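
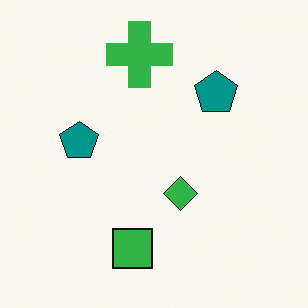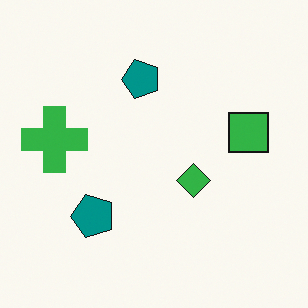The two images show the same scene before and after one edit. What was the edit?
The image was transposed (reflected across the top-left ↔ bottom-right diagonal).

Shapes have swapped their row and column positions — what was in the top-right is now in the bottom-left — a diagonal reflection.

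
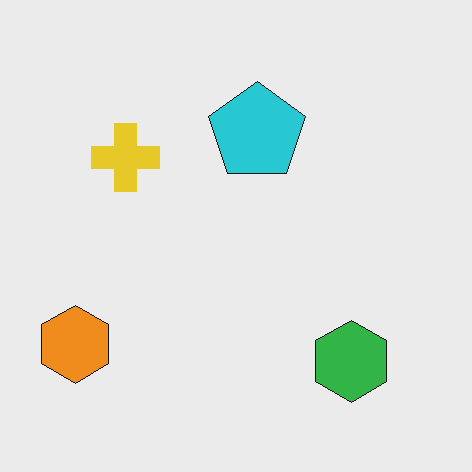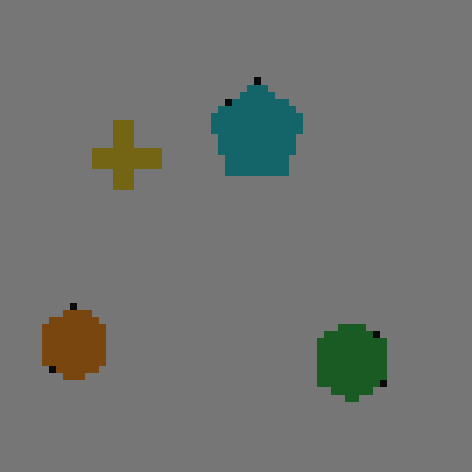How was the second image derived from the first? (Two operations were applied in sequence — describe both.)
It was moderately pixelated, then darkened a lot.

Shapes are reduced to large square blocks; fine edges and outlines are lost — a downscale-then-upscale (mosaic) effect. Every pixel — background and shapes alike — is uniformly darkened.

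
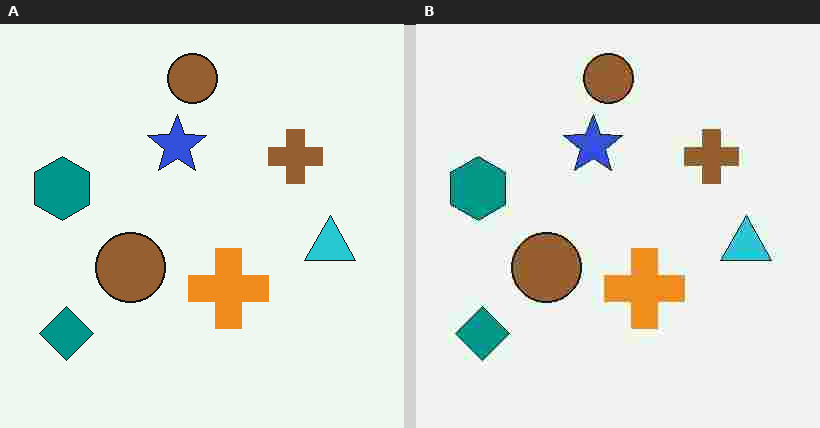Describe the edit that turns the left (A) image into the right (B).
The right (B) image is the left (A) degraded with heavy JPEG compression.

Blocky 8×8 compression artifacts appear around shape edges and the flat background shows ringing — characteristic JPEG degradation.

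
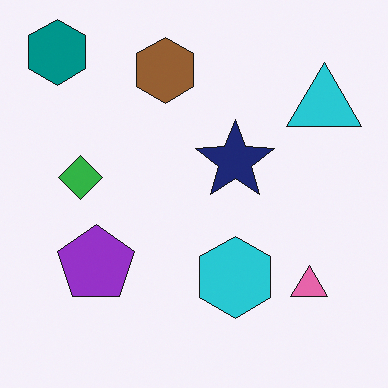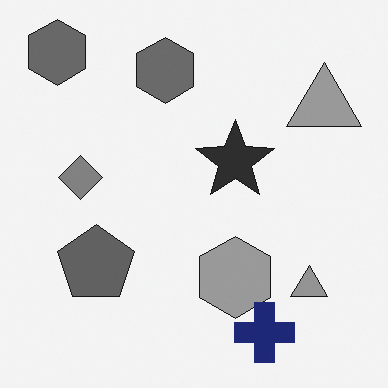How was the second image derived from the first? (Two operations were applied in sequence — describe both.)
The image was converted to grayscale, then overlaid with an additional navy cross.

All color is removed — every shape is now a shade of grey. A navy cross appears in the second image that is absent from the first.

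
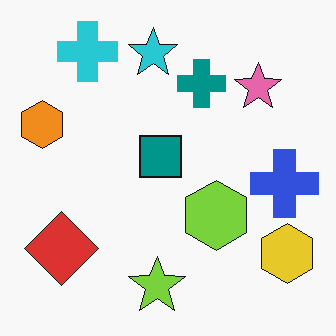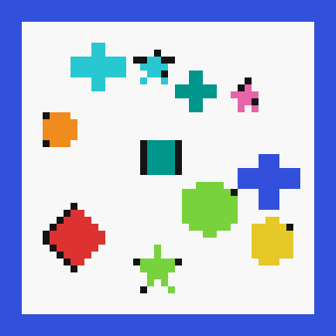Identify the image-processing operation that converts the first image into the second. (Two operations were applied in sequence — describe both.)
It was moderately pixelated, then framed with a blue border.

Shapes are reduced to large square blocks; fine edges and outlines are lost — a downscale-then-upscale (mosaic) effect. A solid blue frame runs around the edge of the second image, with the content slightly shrunk inside it.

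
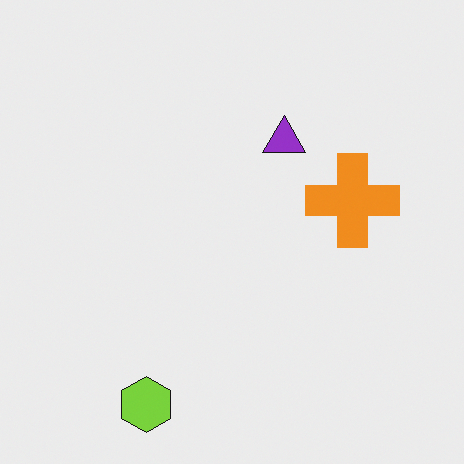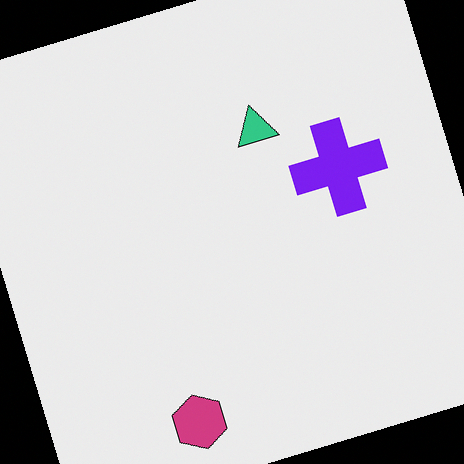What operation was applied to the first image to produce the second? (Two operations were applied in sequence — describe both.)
Rotated counter-clockwise by a moderate amount, then hue-shifted by a large amount.

Every shape is tilted by the same angle and the image corners show triangular fill wedges — a whole-image rotation by a non-right angle. Every shape's color has rotated by the same amount around the hue wheel — a uniform hue shift.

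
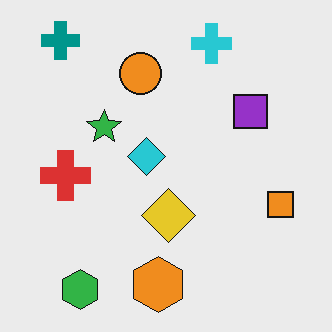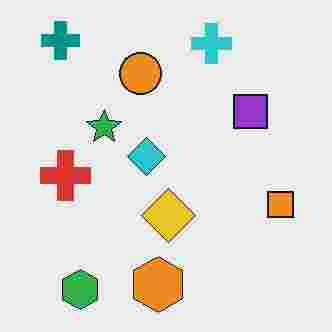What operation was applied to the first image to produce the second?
The second image is the first heavily JPEG-compressed with obvious blocking artifacts.

Blocky 8×8 compression artifacts appear around shape edges and the flat background shows ringing — characteristic JPEG degradation.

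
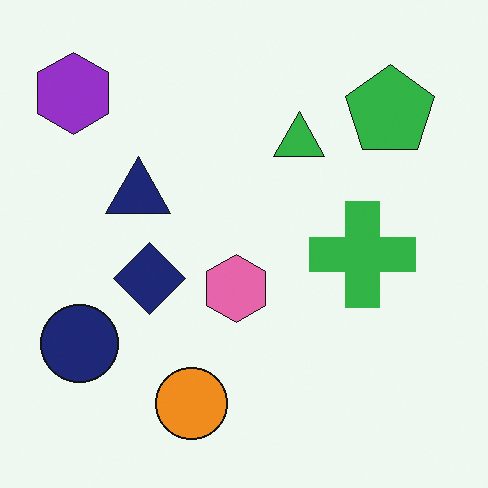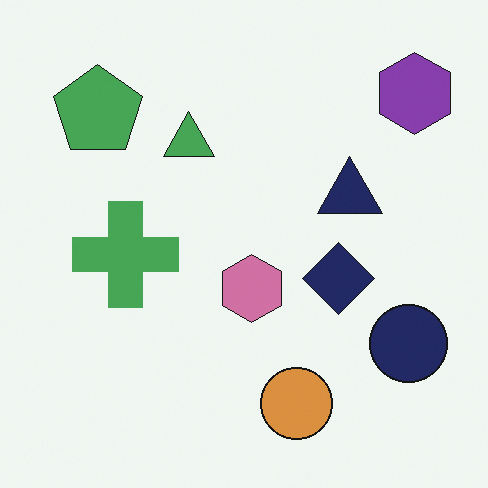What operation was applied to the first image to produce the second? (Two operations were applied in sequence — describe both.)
The second image is the first flipped horizontally (left ↔ right), then slightly desaturated.

The purple hexagon is in the top-left of the first image and the top-right of the second — shapes on opposite sides of the vertical midline have swapped in a mirror flip. All colors are more muted and greyish — a global saturation change.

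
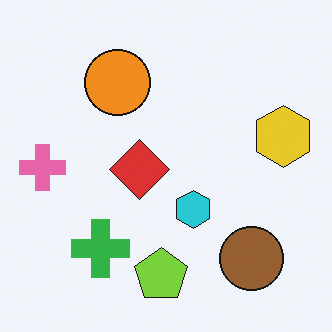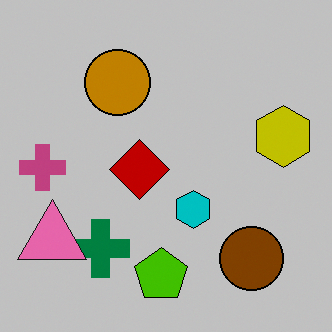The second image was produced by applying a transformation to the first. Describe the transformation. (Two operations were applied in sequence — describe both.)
It was aggressively posterized, then overlaid with an additional pink triangle.

Each flat color has snapped to a coarser quantized level — most visibly, the near-white background has dropped to a flat grey. A pink triangle appears in the second image that is absent from the first.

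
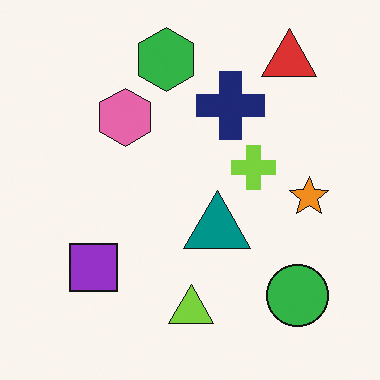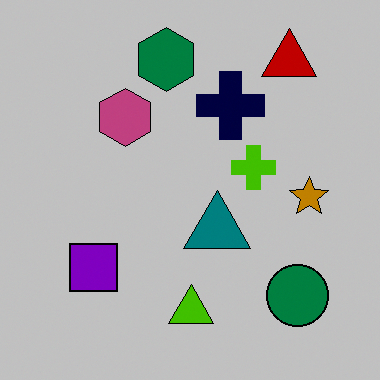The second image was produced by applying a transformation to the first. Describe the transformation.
This is the original image heavily posterized to just a handful of flat colors.

Each flat color has snapped to a coarser quantized level — most visibly, the near-white background has dropped to a flat grey.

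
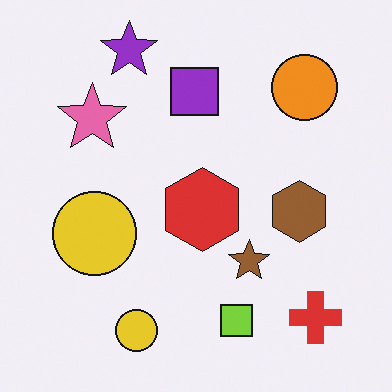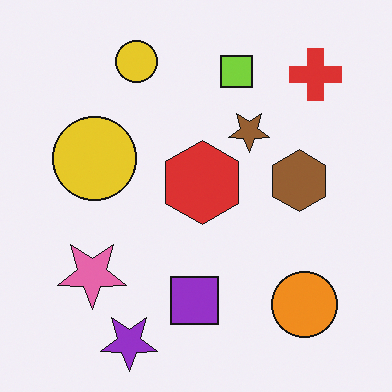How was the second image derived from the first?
Flipped vertically (top ↔ bottom).

The purple star is in the top-left of the first image and the bottom-left of the second — shapes on opposite sides of the horizontal midline have swapped in a mirror flip.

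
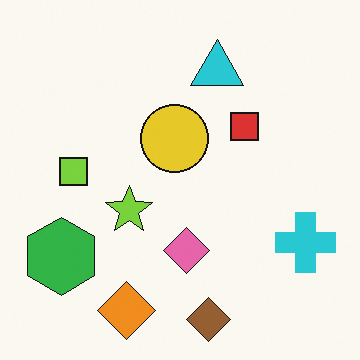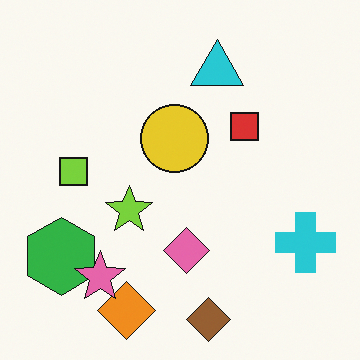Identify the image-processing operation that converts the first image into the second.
Overlaid with an additional pink star.

A pink star appears in the second image that is absent from the first.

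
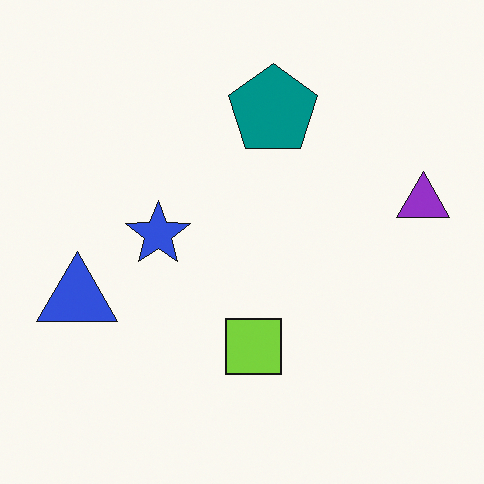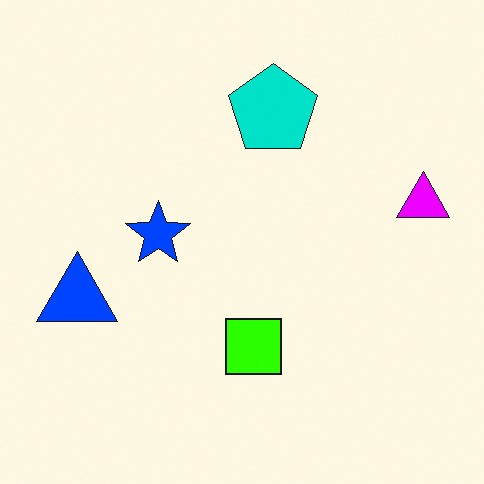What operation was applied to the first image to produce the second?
Heavily oversaturated.

All colors are more vivid — a global saturation change.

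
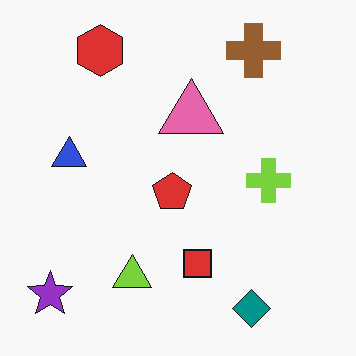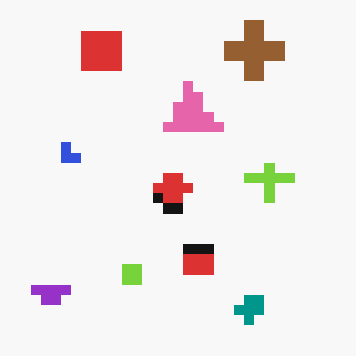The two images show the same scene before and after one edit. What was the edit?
The second image is the first heavily pixelated into large blocks.

Shapes are reduced to large square blocks; fine edges and outlines are lost — a downscale-then-upscale (mosaic) effect.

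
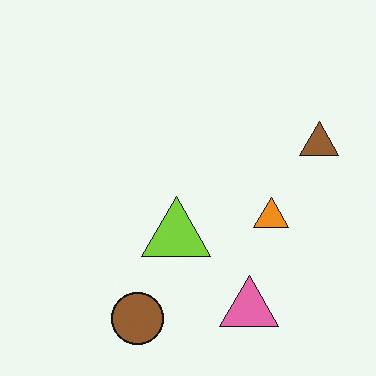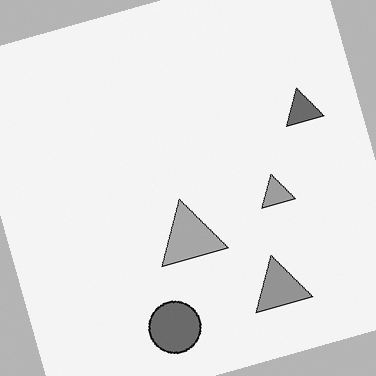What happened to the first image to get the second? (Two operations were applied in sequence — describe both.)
The second image is the first rotated counter-clockwise by a moderate amount, then converted to grayscale.

Every shape is tilted by the same angle and the image corners show triangular fill wedges — a whole-image rotation by a non-right angle. All color is removed — every shape is now a shade of grey.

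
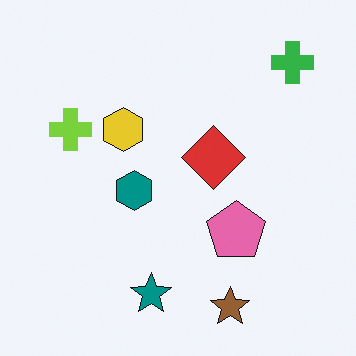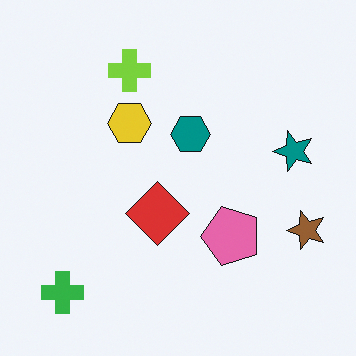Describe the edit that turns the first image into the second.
It was transposed (reflected across the top-left ↔ bottom-right diagonal).

Shapes have swapped their row and column positions — what was in the top-right is now in the bottom-left — a diagonal reflection.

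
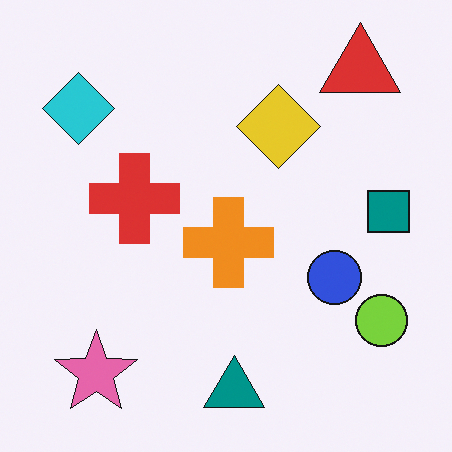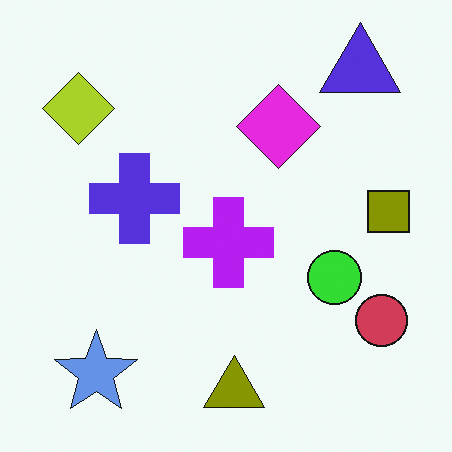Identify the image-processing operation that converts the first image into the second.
The image was hue-shifted through roughly half the color wheel.

Every shape's color has rotated by the same amount around the hue wheel — a uniform hue shift.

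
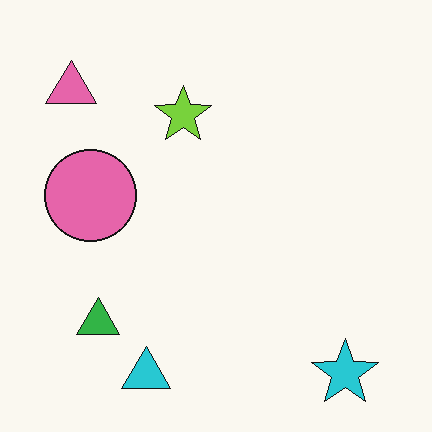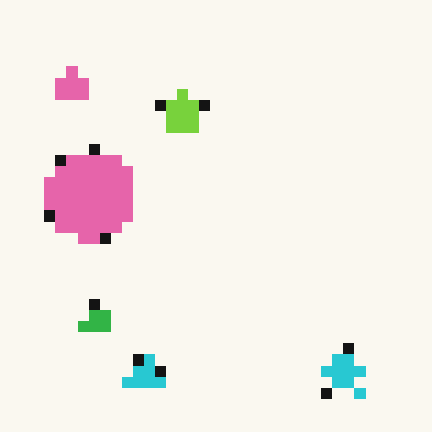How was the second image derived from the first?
The transformation is: coarsely pixelated.

Shapes are reduced to large square blocks; fine edges and outlines are lost — a downscale-then-upscale (mosaic) effect.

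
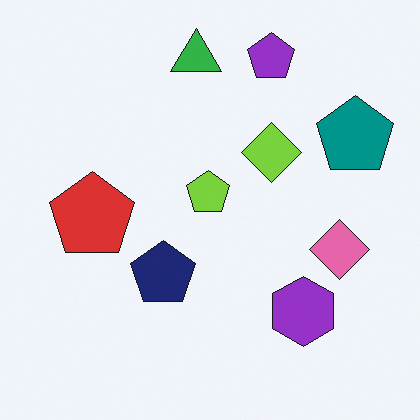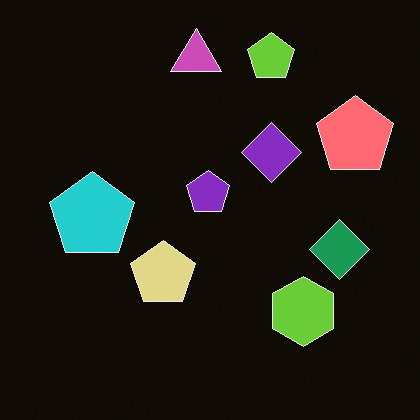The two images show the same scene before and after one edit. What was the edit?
The second image is the first color-inverted (negative).

The light background has become dark and every shape's color is its complement — a photographic negative.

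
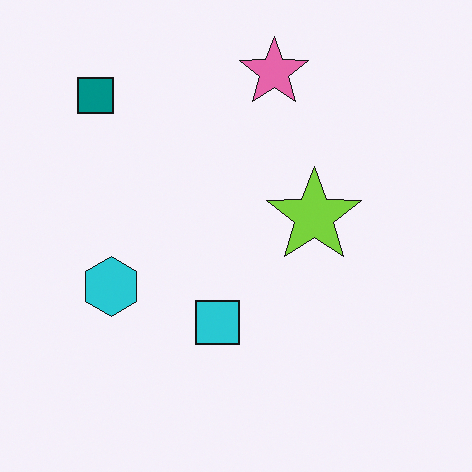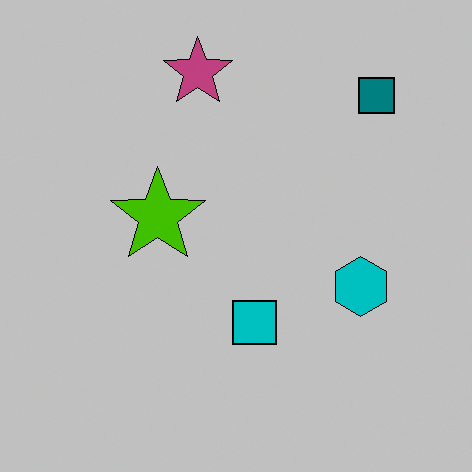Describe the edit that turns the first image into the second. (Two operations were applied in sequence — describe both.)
It was heavily posterized to just a handful of flat colors, then flipped horizontally (left ↔ right).

Each flat color has snapped to a coarser quantized level — most visibly, the near-white background has dropped to a flat grey. The teal square is in the top-left of the first image and the top-right of the second — shapes on opposite sides of the vertical midline have swapped in a mirror flip.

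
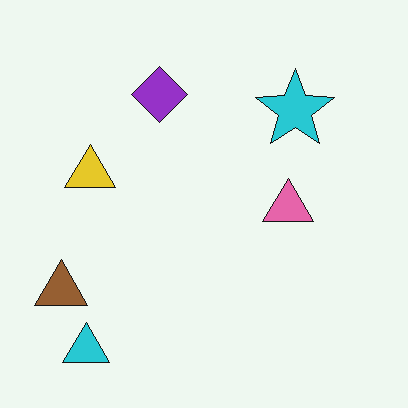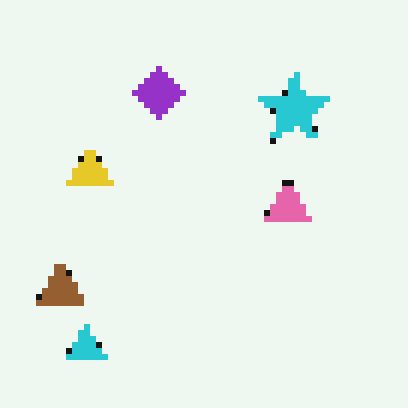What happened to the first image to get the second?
It was pixelated into visible square blocks.

Shapes are reduced to large square blocks; fine edges and outlines are lost — a downscale-then-upscale (mosaic) effect.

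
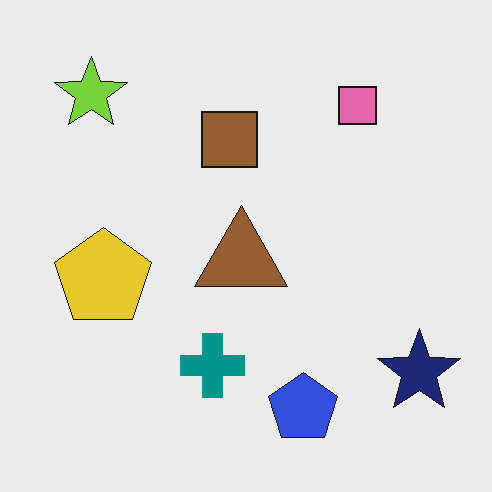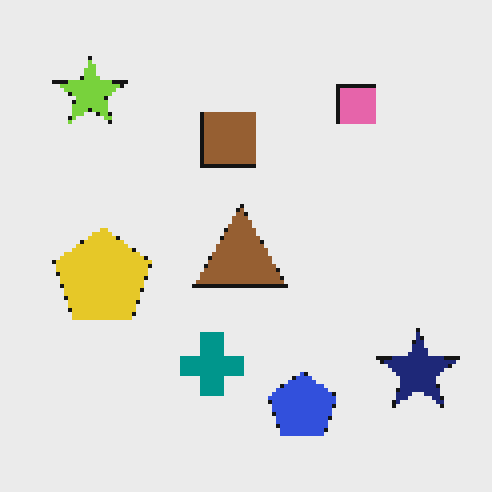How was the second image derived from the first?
The second image is the first mildly pixelated.

Shapes are reduced to large square blocks; fine edges and outlines are lost — a downscale-then-upscale (mosaic) effect.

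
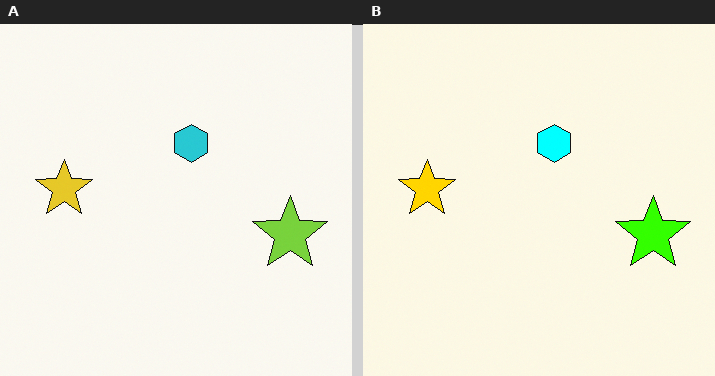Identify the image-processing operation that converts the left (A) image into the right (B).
This is the original image heavily oversaturated.

All colors are more vivid — a global saturation change.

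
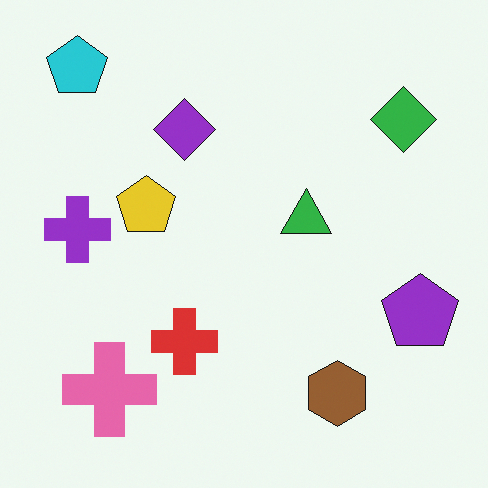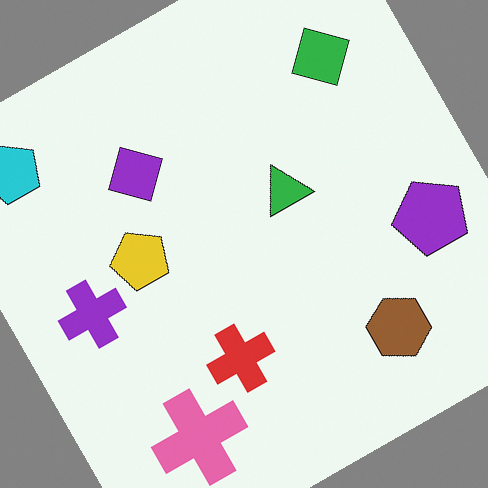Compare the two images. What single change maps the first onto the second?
It was rotated counter-clockwise by a moderate amount.

Every shape is tilted by the same angle and the image corners show triangular fill wedges — a whole-image rotation by a non-right angle.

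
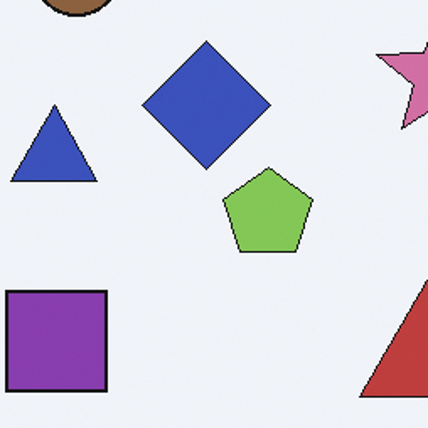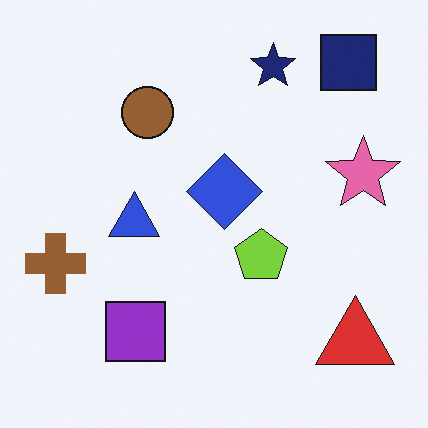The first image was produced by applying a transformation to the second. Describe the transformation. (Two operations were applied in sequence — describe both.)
It was slightly desaturated, then cropped to a noticeably smaller region and rescaled.

All colors are more muted and greyish — a global saturation change. The visible shapes are larger and the field of view is narrower; shapes near the original edges may be partly or wholly outside the frame — a crop-and-rescale.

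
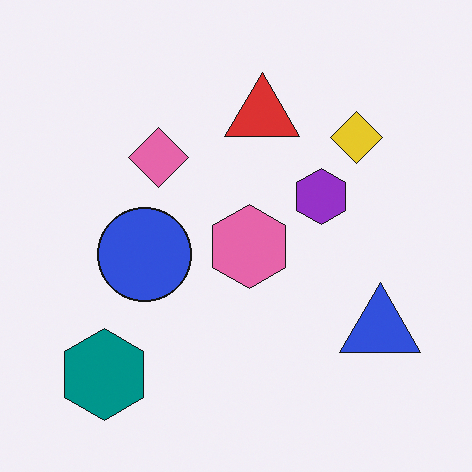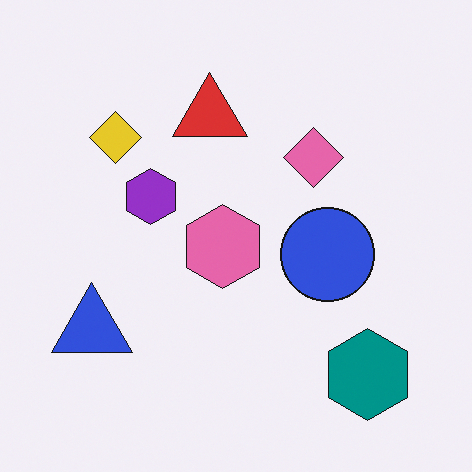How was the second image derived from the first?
The transformation is: flipped horizontally (left ↔ right).

The blue triangle is in the bottom-right of the first image and the bottom-left of the second — shapes on opposite sides of the vertical midline have swapped in a mirror flip.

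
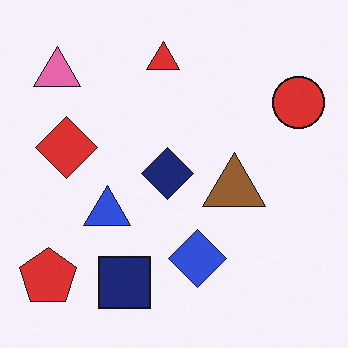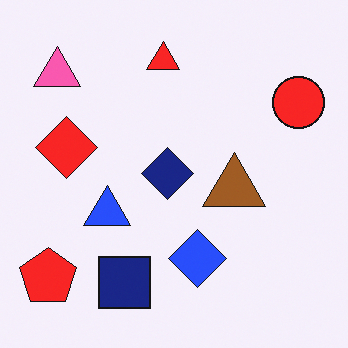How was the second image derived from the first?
The second image is the first slightly oversaturated.

All colors are more vivid — a global saturation change.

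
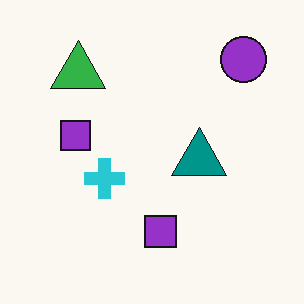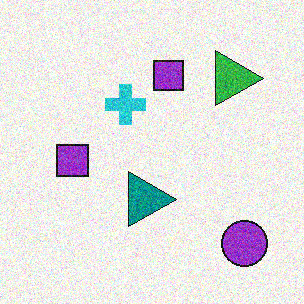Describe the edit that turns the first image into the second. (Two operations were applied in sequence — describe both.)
The image was degraded with visible gaussian noise, then rotated 90° clockwise.

Random speckle covers the whole image, including the flat background. The purple circle sits in the top-right of the first image and the bottom-right of the second — consistent with a whole-image 90° clockwise rotation.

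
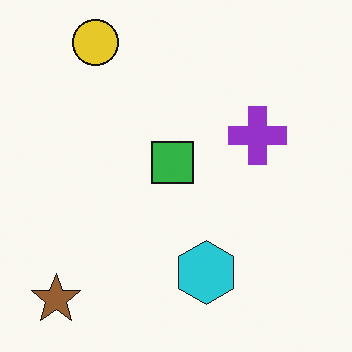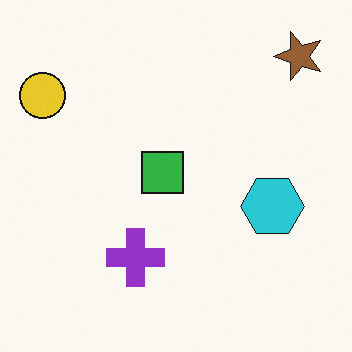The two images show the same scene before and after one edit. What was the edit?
The second image is the first transposed (reflected across the top-left ↔ bottom-right diagonal).

Shapes have swapped their row and column positions — what was in the top-right is now in the bottom-left — a diagonal reflection.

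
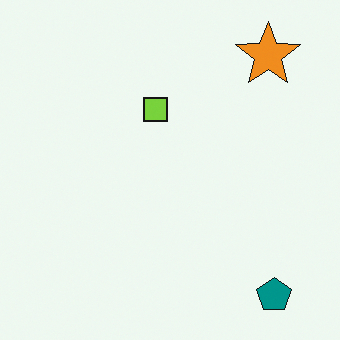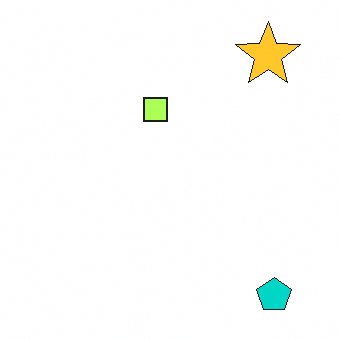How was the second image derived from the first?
Noticeably brightened.

Every pixel — background and shapes alike — is uniformly brightened.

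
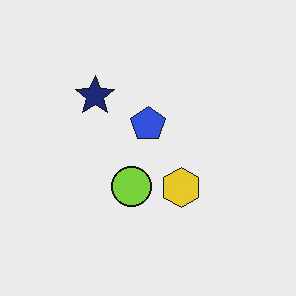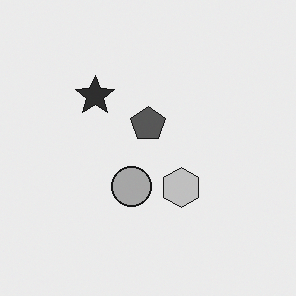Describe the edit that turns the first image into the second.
The transformation is: converted to grayscale.

All color is removed — every shape is now a shade of grey.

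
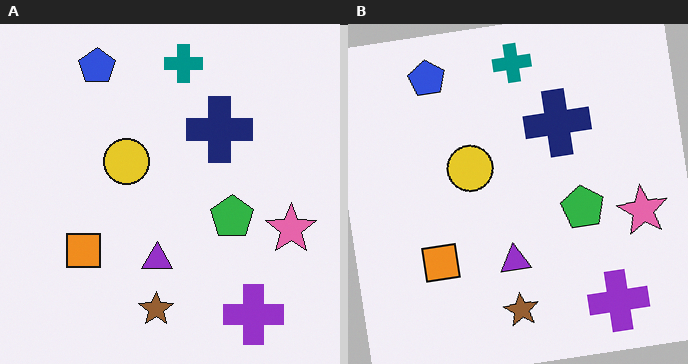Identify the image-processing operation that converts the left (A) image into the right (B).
The transformation is: rotated counter-clockwise by a small amount.

Every shape is tilted by the same angle and the image corners show triangular fill wedges — a whole-image rotation by a non-right angle.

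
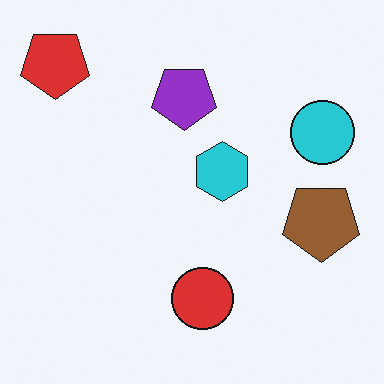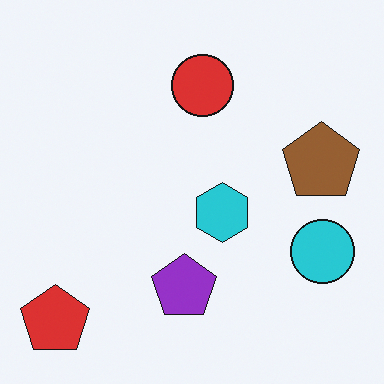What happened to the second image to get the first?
The transformation is: flipped vertically (top ↔ bottom).

The red pentagon is in the bottom-left of the second image and the top-left of the first — shapes on opposite sides of the horizontal midline have swapped in a mirror flip.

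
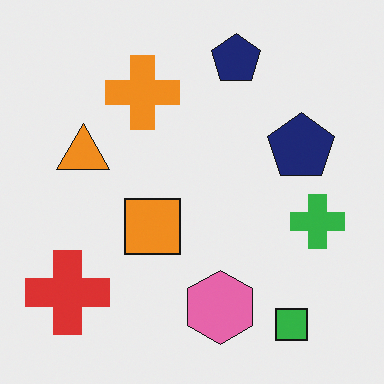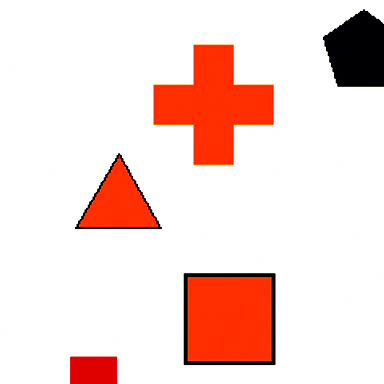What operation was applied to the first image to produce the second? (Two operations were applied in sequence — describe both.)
Cropped to a modestly smaller region and rescaled, then given much higher contrast.

The visible shapes are larger and the field of view is narrower; shapes near the original edges may be partly or wholly outside the frame — a crop-and-rescale. Tones are pushed away from mid-grey across the whole image — a global contrast change.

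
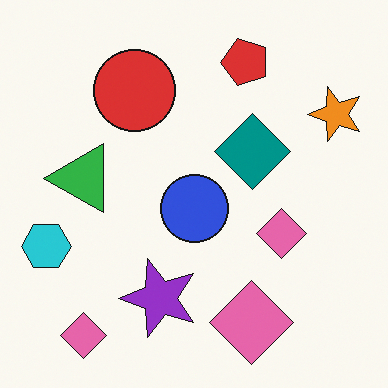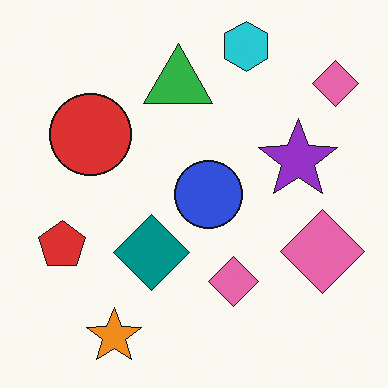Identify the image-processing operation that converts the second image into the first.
This is the original image transposed (reflected across the top-left ↔ bottom-right diagonal).

Shapes have swapped their row and column positions — what was in the top-right is now in the bottom-left — a diagonal reflection.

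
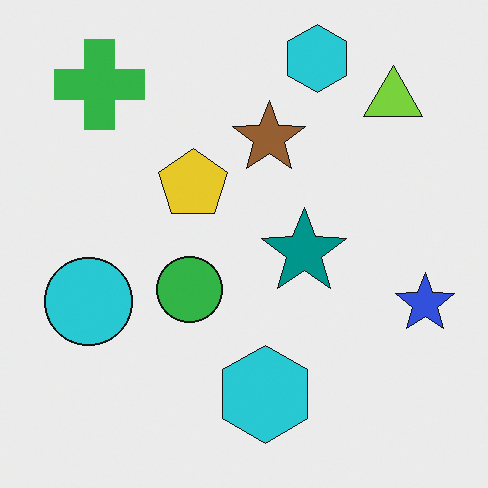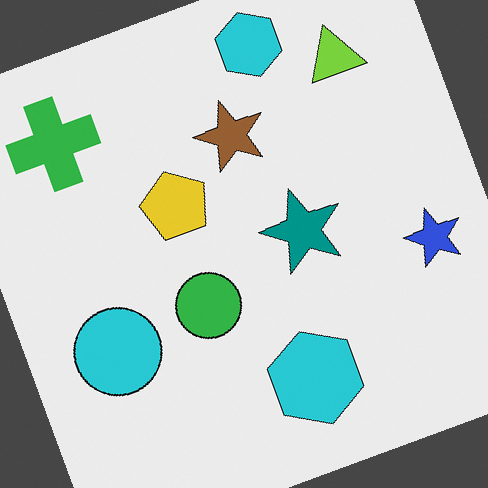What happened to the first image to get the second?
The second image is the first rotated counter-clockwise by a clearly visible amount.

Every shape is tilted by the same angle and the image corners show triangular fill wedges — a whole-image rotation by a non-right angle.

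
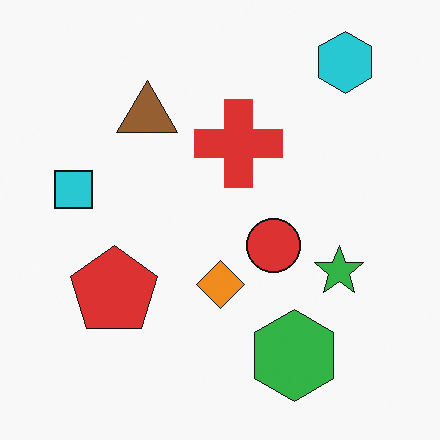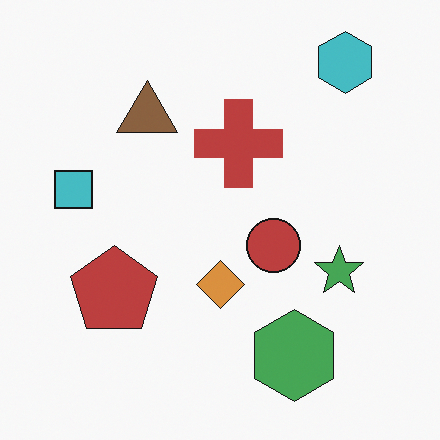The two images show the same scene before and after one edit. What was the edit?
The second image is the first slightly desaturated.

All colors are more muted and greyish — a global saturation change.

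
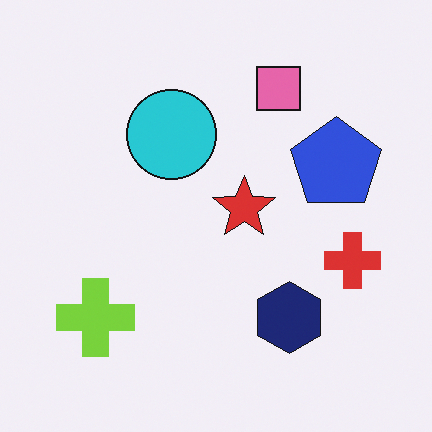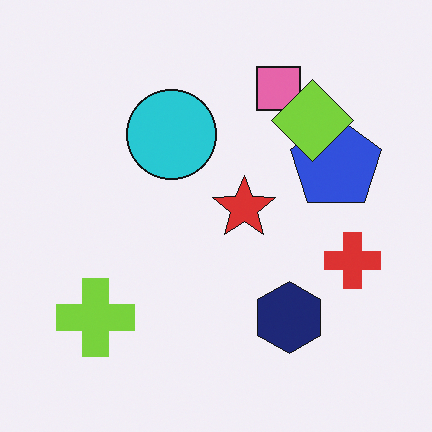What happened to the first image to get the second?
Overlaid with an additional lime diamond.

A lime diamond appears in the second image that is absent from the first.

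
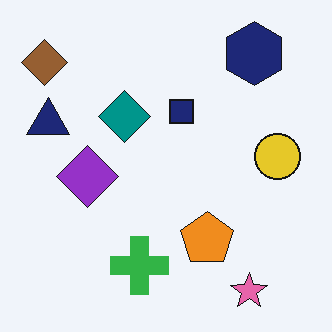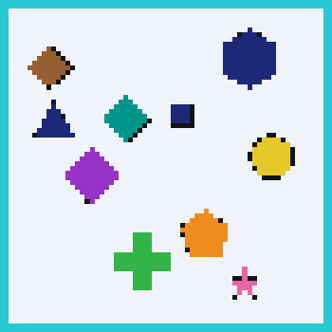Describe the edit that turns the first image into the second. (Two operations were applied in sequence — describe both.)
Mildly pixelated, then framed with a cyan border.

Shapes are reduced to large square blocks; fine edges and outlines are lost — a downscale-then-upscale (mosaic) effect. A solid cyan frame runs around the edge of the second image, with the content slightly shrunk inside it.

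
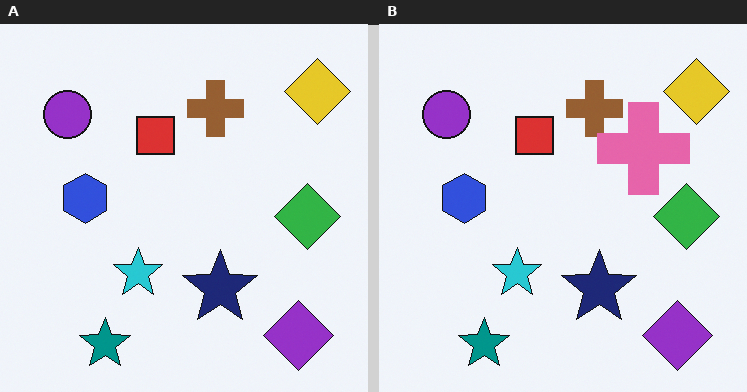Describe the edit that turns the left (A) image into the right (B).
The transformation is: overlaid with an additional pink cross.

A pink cross appears in the right (B) image that is absent from the left (A).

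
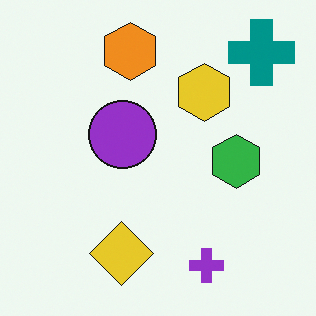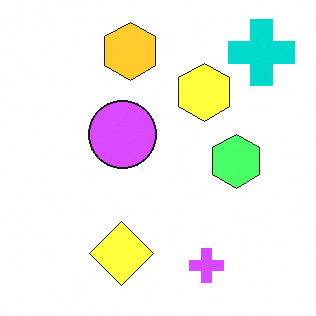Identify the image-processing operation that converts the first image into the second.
The second image is the first substantially brightened.

Every pixel — background and shapes alike — is uniformly brightened.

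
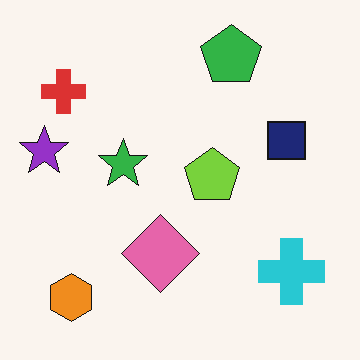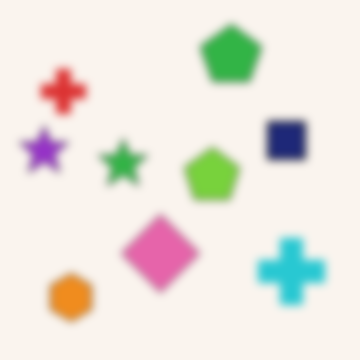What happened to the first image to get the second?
Noticeably gaussian-blurred.

Shape edges and outlines are uniformly softened across the whole image.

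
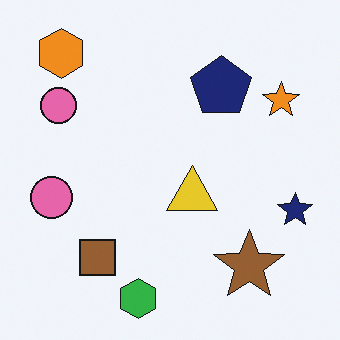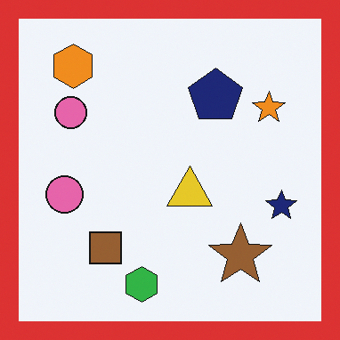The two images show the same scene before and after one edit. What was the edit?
This is the original image framed with a red border.

A solid red frame runs around the edge of the second image, with the content slightly shrunk inside it.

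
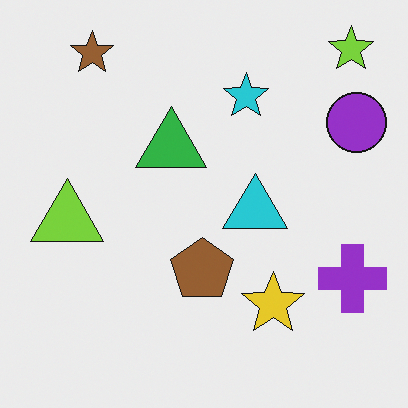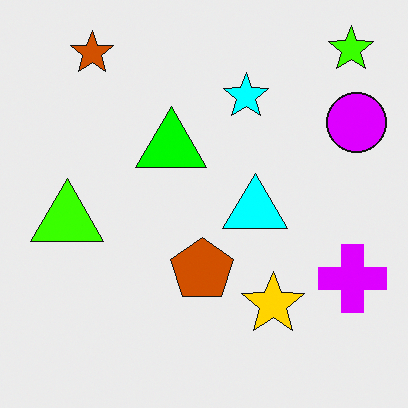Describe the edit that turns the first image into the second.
This is the original image heavily oversaturated.

All colors are more vivid — a global saturation change.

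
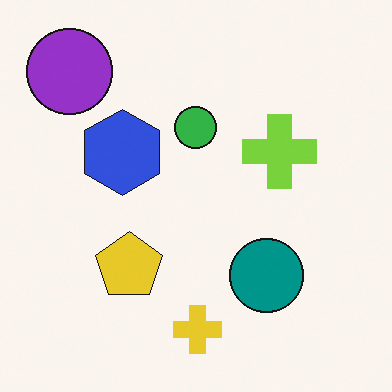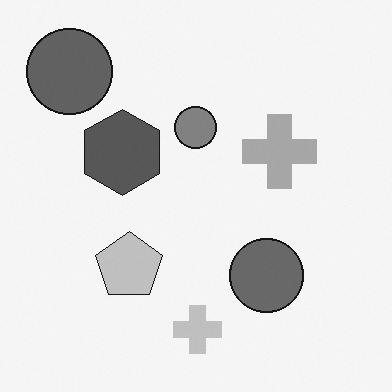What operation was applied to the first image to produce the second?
The image was converted to grayscale.

All color is removed — every shape is now a shade of grey.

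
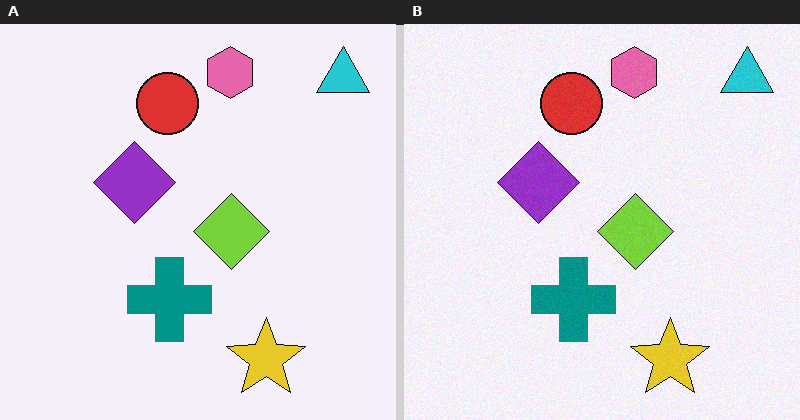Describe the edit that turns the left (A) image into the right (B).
It was degraded with subtle gaussian noise.

Random speckle covers the whole image, including the flat background.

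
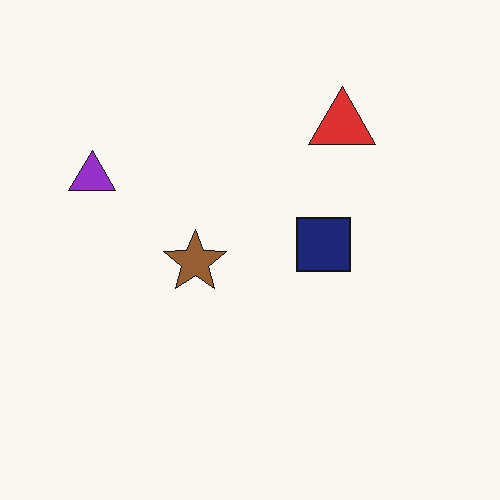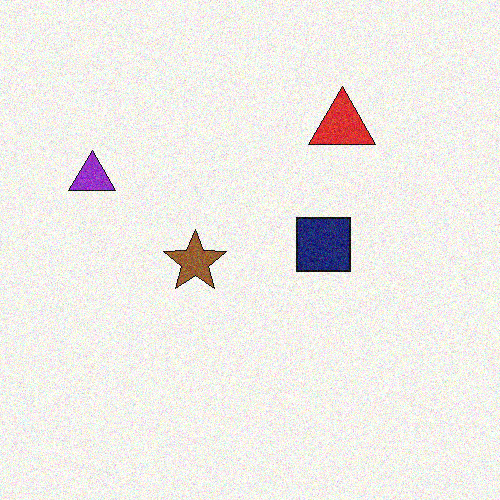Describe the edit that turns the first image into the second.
Degraded with moderate additive noise.

Random speckle covers the whole image, including the flat background.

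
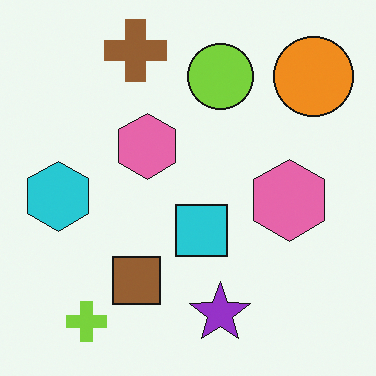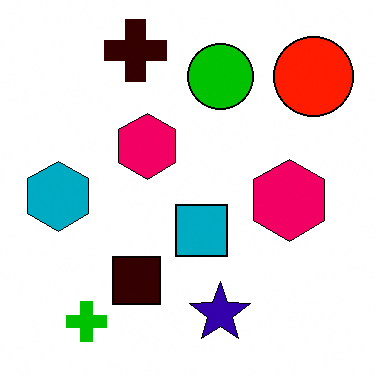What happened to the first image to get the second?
The transformation is: boosted in contrast.

Tones are pushed away from mid-grey across the whole image — a global contrast change.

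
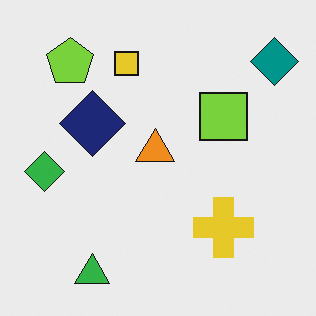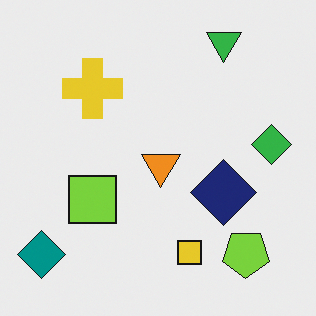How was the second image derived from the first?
This is the original image rotated 180°.

The teal diamond sits in the top-right of the first image and the bottom-left of the second — consistent with a whole-image 180° rotation.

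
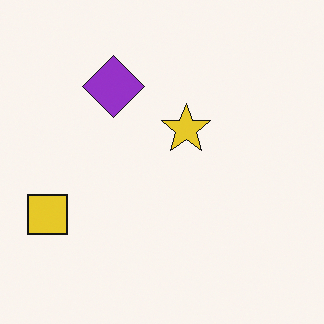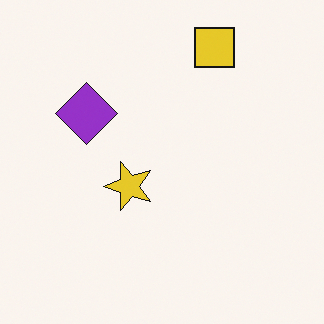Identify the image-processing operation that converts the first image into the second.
Transposed (reflected across the top-left ↔ bottom-right diagonal).

Shapes have swapped their row and column positions — what was in the top-right is now in the bottom-left — a diagonal reflection.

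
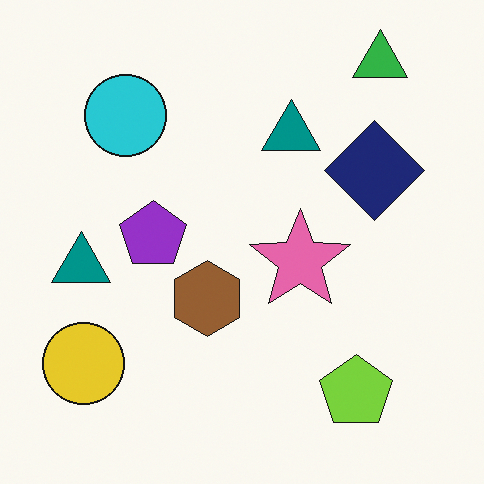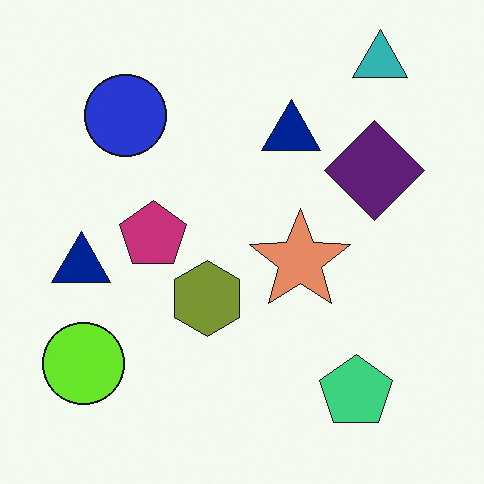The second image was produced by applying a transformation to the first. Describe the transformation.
Hue-shifted by a small amount.

Every shape's color has rotated by the same amount around the hue wheel — a uniform hue shift.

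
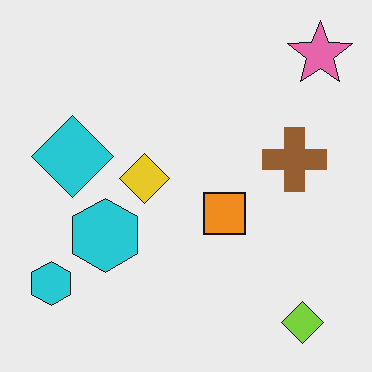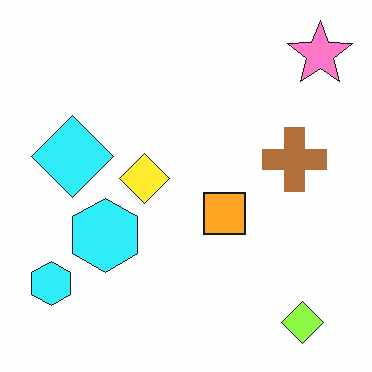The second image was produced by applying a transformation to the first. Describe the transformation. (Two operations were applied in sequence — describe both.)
This is the original image slightly brightened, then given moderate JPEG compression.

Every pixel — background and shapes alike — is uniformly brightened. Blocky 8×8 compression artifacts appear around shape edges and the flat background shows ringing — characteristic JPEG degradation.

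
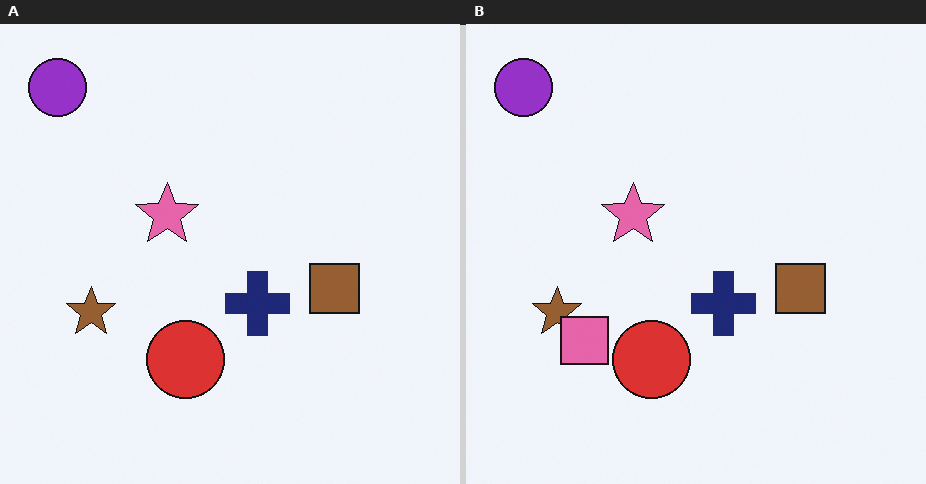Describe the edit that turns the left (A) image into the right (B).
The transformation is: overlaid with an additional pink square.

A pink square appears in the right (B) image that is absent from the left (A).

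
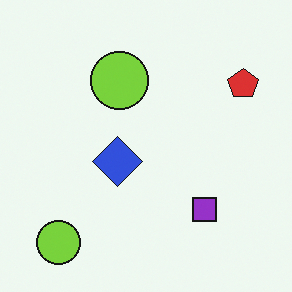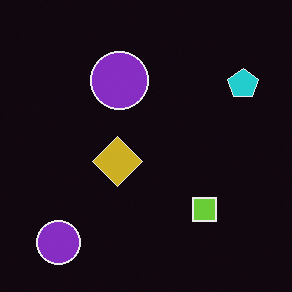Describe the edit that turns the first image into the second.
Color-inverted (negative).

The light background has become dark and every shape's color is its complement — a photographic negative.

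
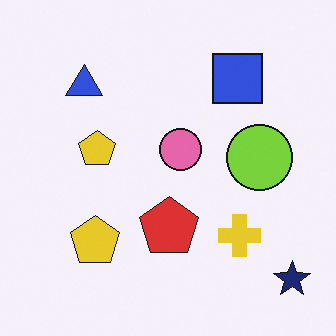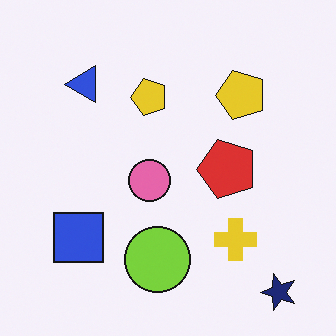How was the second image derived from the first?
It was transposed (reflected across the top-left ↔ bottom-right diagonal).

Shapes have swapped their row and column positions — what was in the top-right is now in the bottom-left — a diagonal reflection.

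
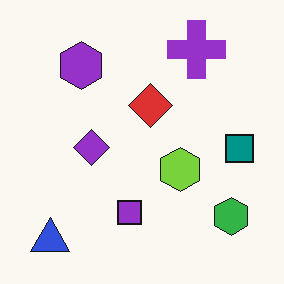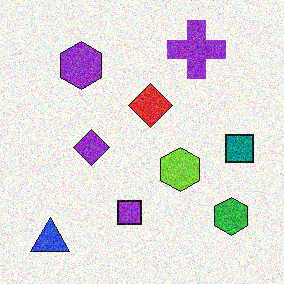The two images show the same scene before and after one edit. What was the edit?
It was degraded with strong gaussian noise.

Random speckle covers the whole image, including the flat background.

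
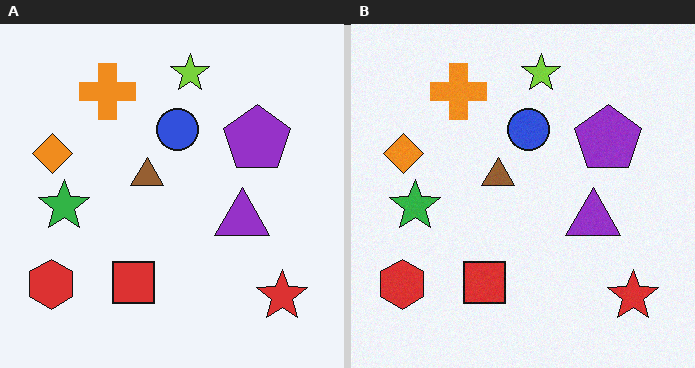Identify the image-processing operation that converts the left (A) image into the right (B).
It was degraded with light additive noise.

Random speckle covers the whole image, including the flat background.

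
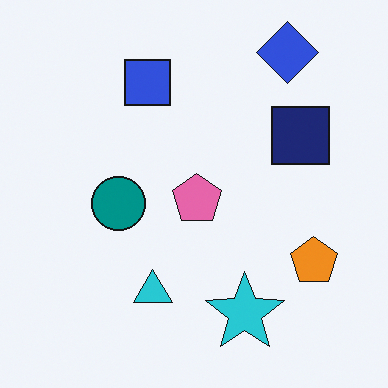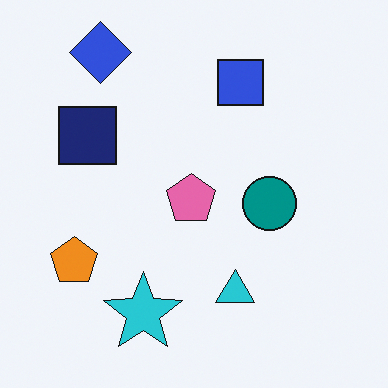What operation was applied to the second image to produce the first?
Flipped horizontally (left ↔ right).

The orange pentagon is in the bottom-left of the second image and the bottom-right of the first — shapes on opposite sides of the vertical midline have swapped in a mirror flip.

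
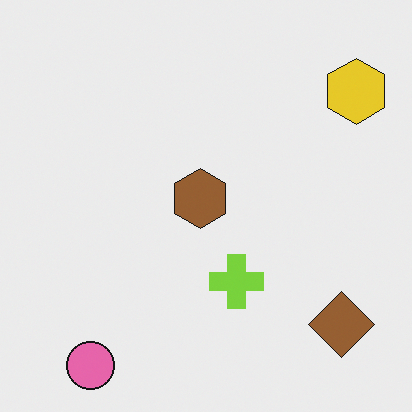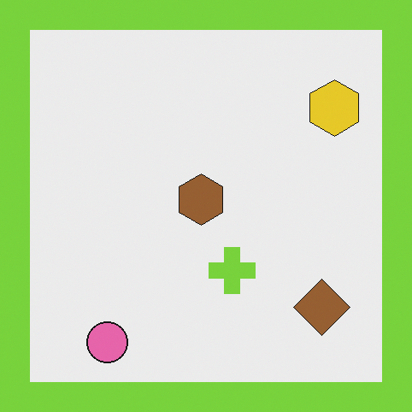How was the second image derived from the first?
Framed with a lime border.

A solid lime frame runs around the edge of the second image, with the content slightly shrunk inside it.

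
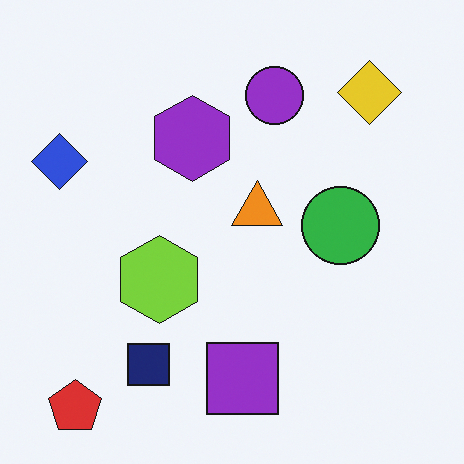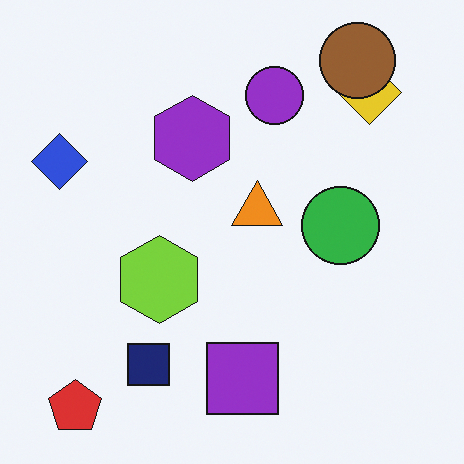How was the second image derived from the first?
This is the original image overlaid with an additional brown circle.

A brown circle appears in the second image that is absent from the first.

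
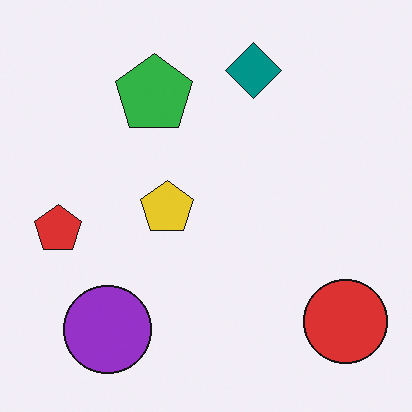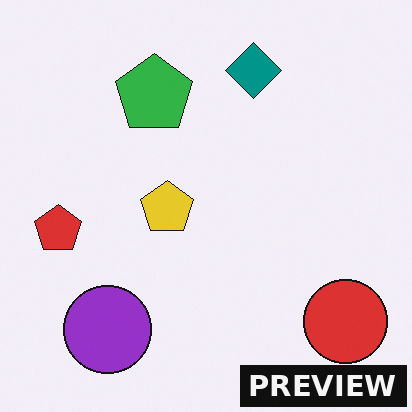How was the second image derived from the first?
Watermarked with the text "PREVIEW" in the lower-right corner.

A dark label reading "PREVIEW" appears in the lower-right corner.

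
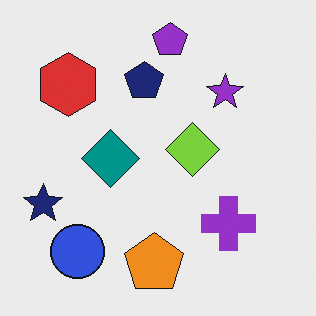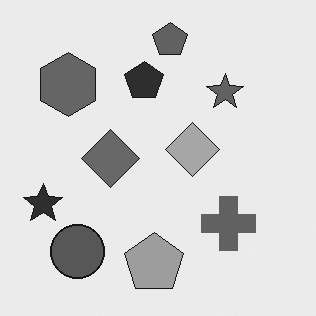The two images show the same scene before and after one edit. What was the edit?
Converted to grayscale.

All color is removed — every shape is now a shade of grey.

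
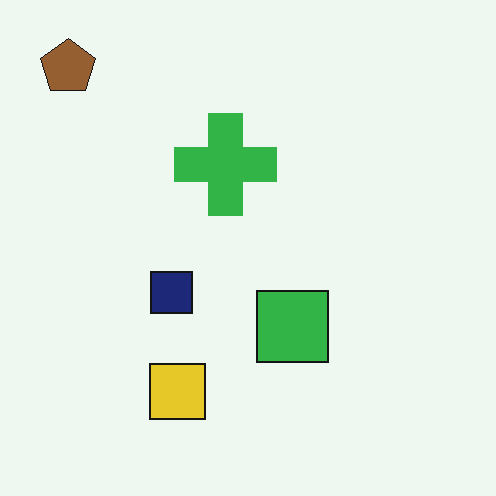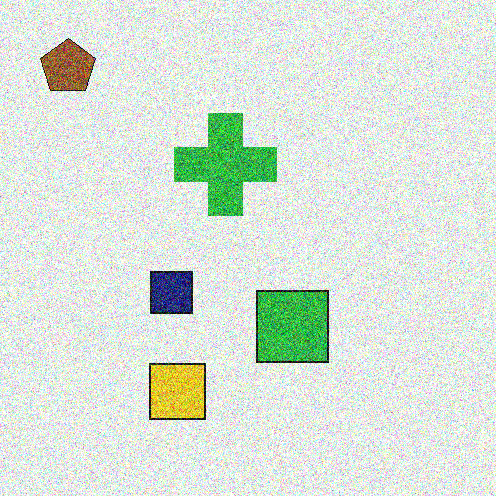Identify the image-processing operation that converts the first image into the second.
The transformation is: degraded with a thick layer of grain.

Random speckle covers the whole image, including the flat background.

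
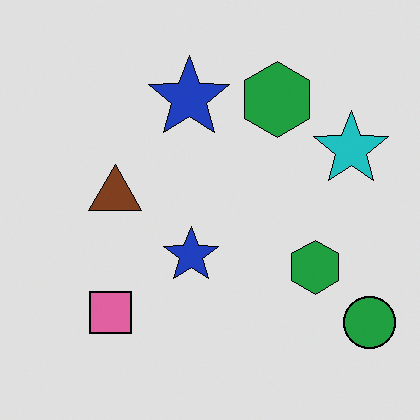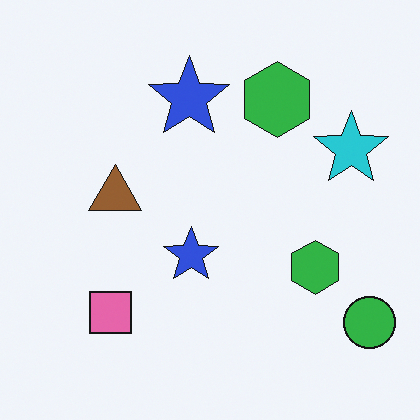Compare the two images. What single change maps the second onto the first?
Posterized to a reduced palette.

Each flat color has snapped to a coarser quantized level — most visibly, the near-white background has dropped to a flat grey.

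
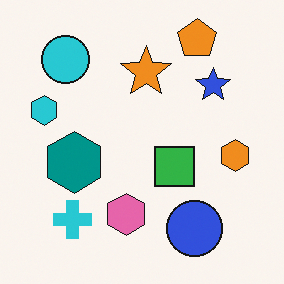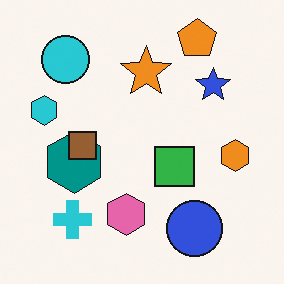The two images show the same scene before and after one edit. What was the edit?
Overlaid with an additional brown square.

A brown square appears in the second image that is absent from the first.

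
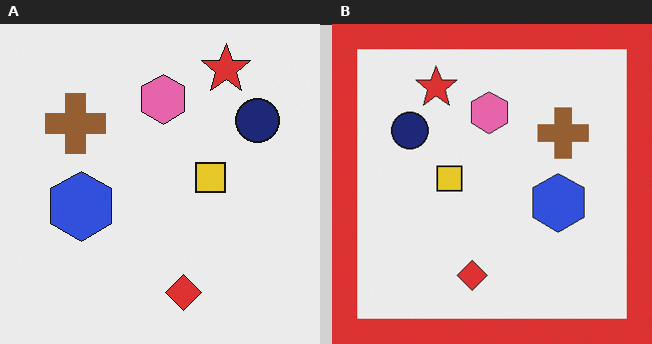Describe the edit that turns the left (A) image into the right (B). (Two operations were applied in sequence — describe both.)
It was flipped horizontally (left ↔ right), then framed with a red border.

The navy circle is in the top-right of the left (A) image and the top-left of the right (B) — shapes on opposite sides of the vertical midline have swapped in a mirror flip. A solid red frame runs around the edge of the right (B) image, with the content slightly shrunk inside it.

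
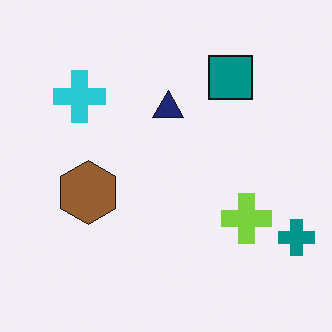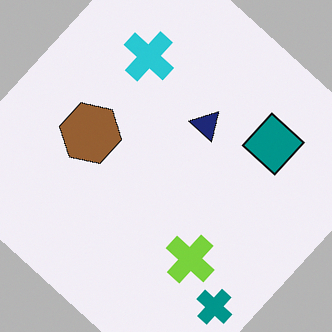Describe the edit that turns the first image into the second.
Rotated clockwise by a large amount — several tens of degrees.

Every shape is tilted by the same angle and the image corners show triangular fill wedges — a whole-image rotation by a non-right angle.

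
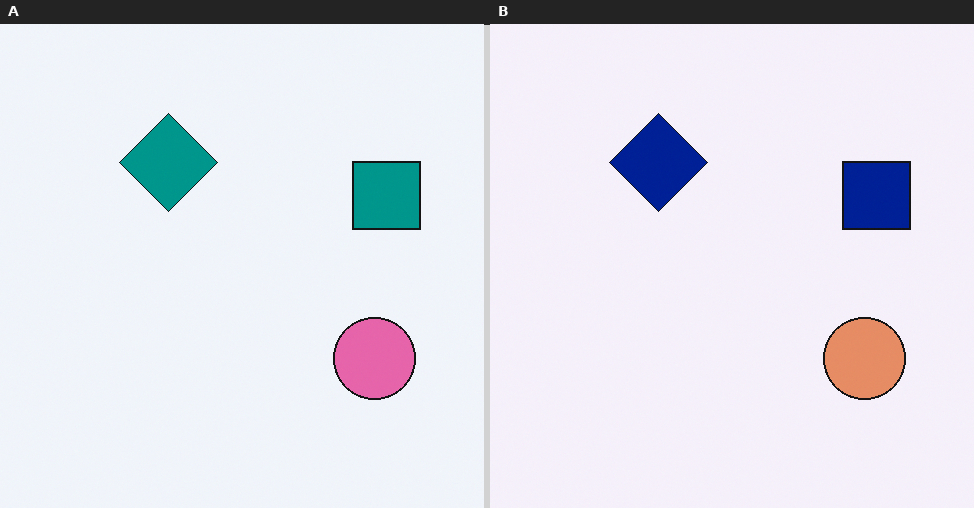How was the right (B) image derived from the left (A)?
The transformation is: hue-shifted slightly.

Every shape's color has rotated by the same amount around the hue wheel — a uniform hue shift.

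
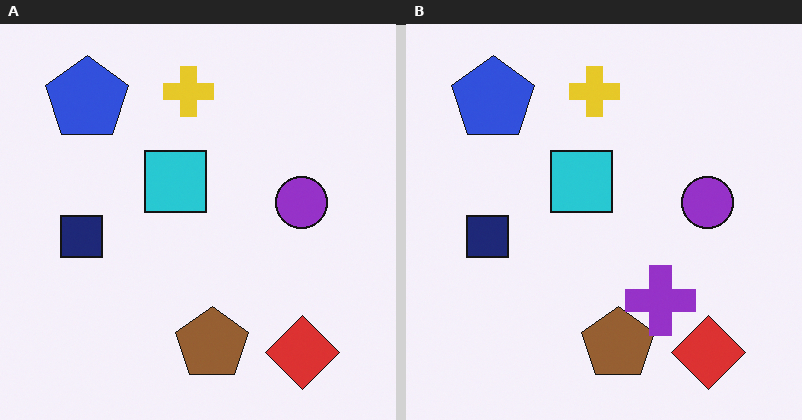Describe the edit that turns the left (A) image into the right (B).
Overlaid with an additional purple cross.

A purple cross appears in the right (B) image that is absent from the left (A).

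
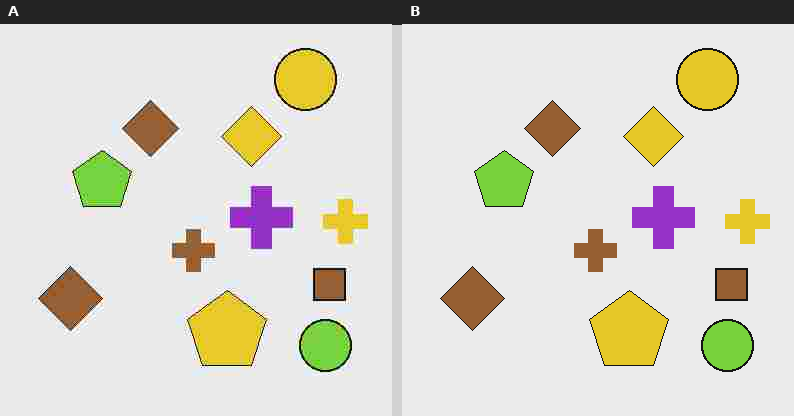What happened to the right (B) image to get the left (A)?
It was heavily JPEG-compressed with obvious blocking artifacts.

Blocky 8×8 compression artifacts appear around shape edges and the flat background shows ringing — characteristic JPEG degradation.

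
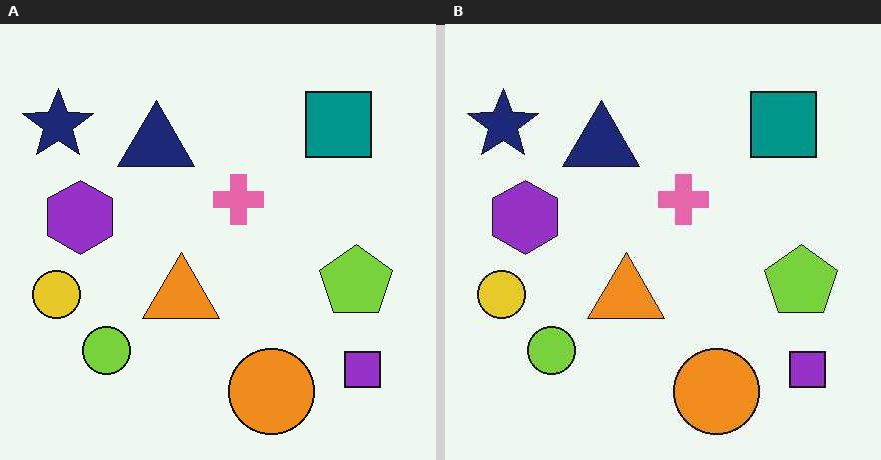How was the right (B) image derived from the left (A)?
The right (B) image is the left (A) JPEG-compressed with visible artifacts.

Blocky 8×8 compression artifacts appear around shape edges and the flat background shows ringing — characteristic JPEG degradation.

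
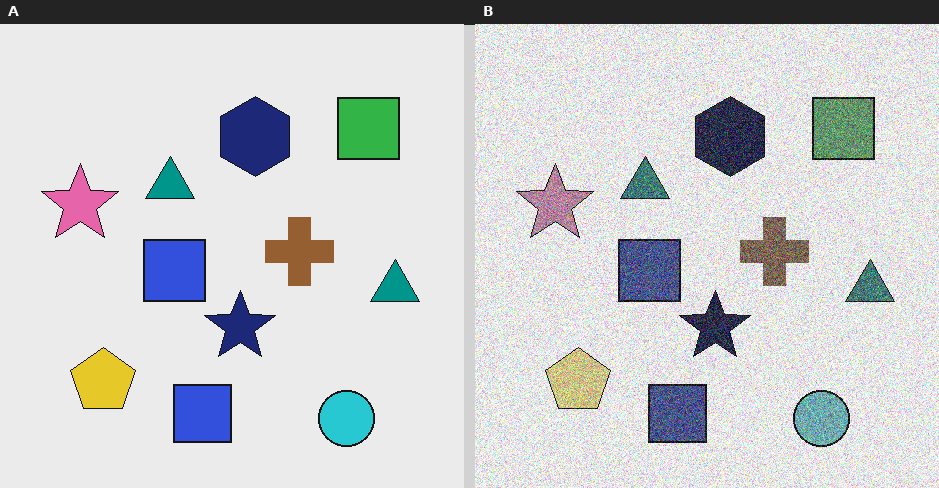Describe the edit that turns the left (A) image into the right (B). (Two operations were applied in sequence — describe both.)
The transformation is: heavily desaturated, then degraded with heavy additive noise.

All colors are more muted and greyish — a global saturation change. Random speckle covers the whole image, including the flat background.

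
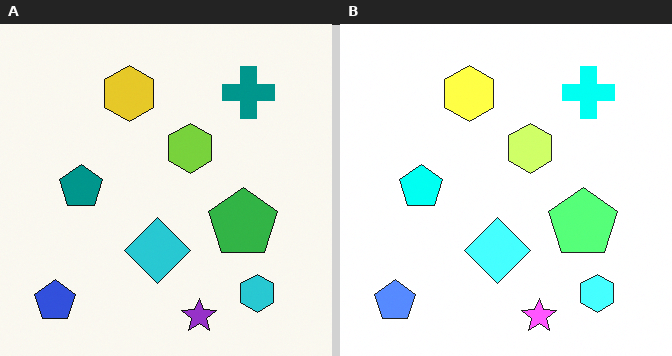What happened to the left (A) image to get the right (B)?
The image was noticeably brightened.

Every pixel — background and shapes alike — is uniformly brightened.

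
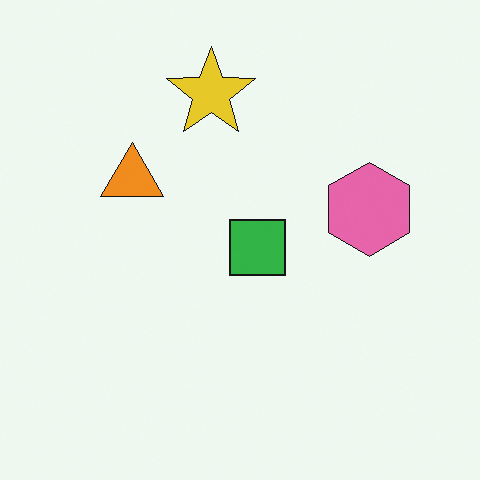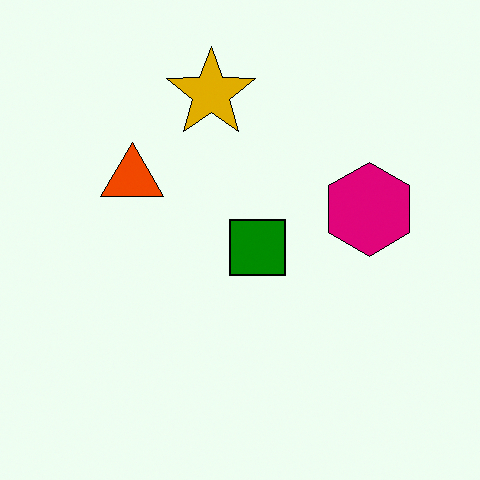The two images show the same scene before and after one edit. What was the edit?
This is the original image boosted in contrast.

Tones are pushed away from mid-grey across the whole image — a global contrast change.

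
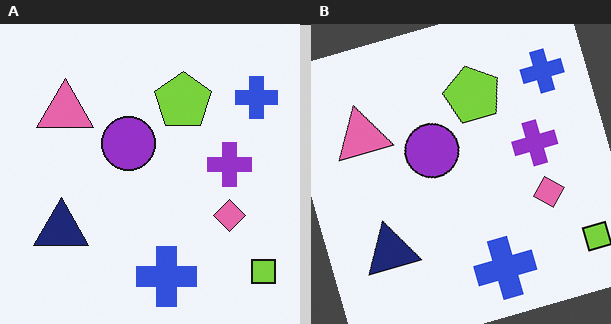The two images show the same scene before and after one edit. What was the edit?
The transformation is: rotated counter-clockwise by a moderate amount.

Every shape is tilted by the same angle and the image corners show triangular fill wedges — a whole-image rotation by a non-right angle.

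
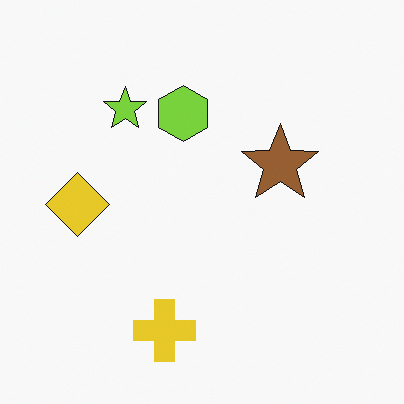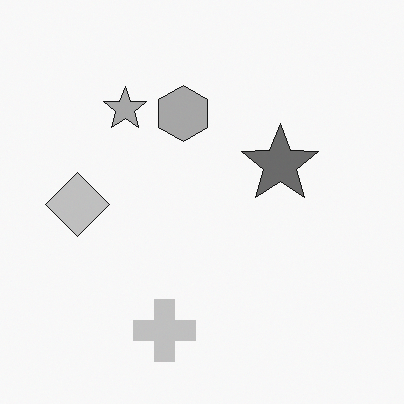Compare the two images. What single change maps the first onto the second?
The second image is the first converted to grayscale.

All color is removed — every shape is now a shade of grey.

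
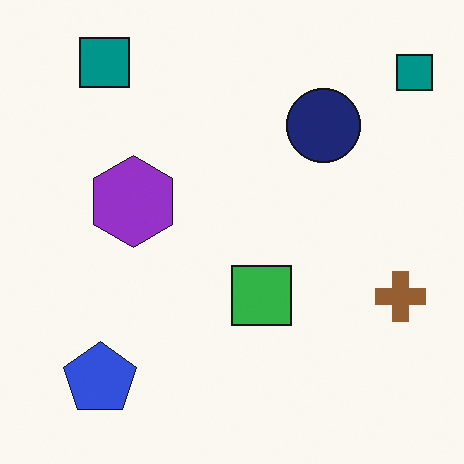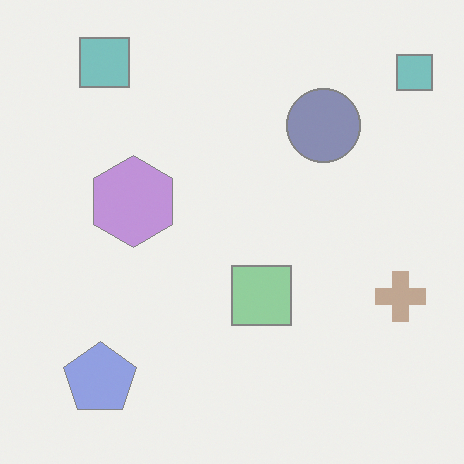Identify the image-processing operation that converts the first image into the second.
This is the original image washed out (contrast reduced).

Tones are pushed toward mid-grey across the whole image — a global contrast change.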